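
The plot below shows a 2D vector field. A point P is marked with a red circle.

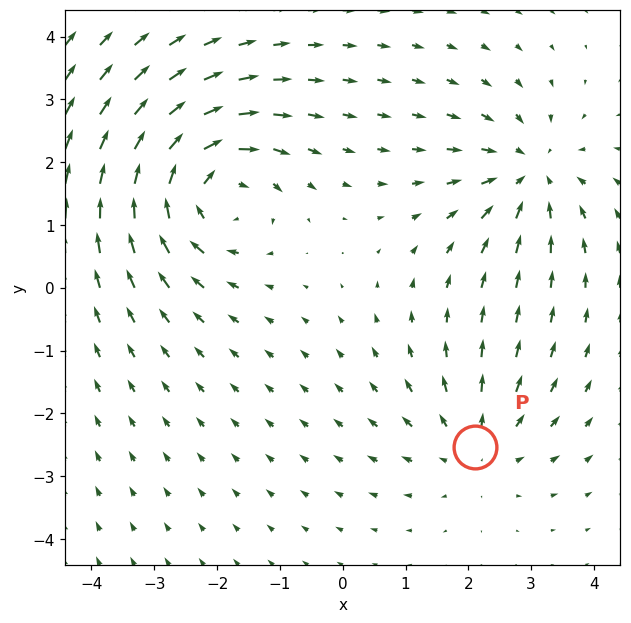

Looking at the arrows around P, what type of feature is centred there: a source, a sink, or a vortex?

At P (2.1, -2.5) the arrows spread outward. Divergence about +3, curl ≈0 — positive divergence with near-zero curl is a source.

source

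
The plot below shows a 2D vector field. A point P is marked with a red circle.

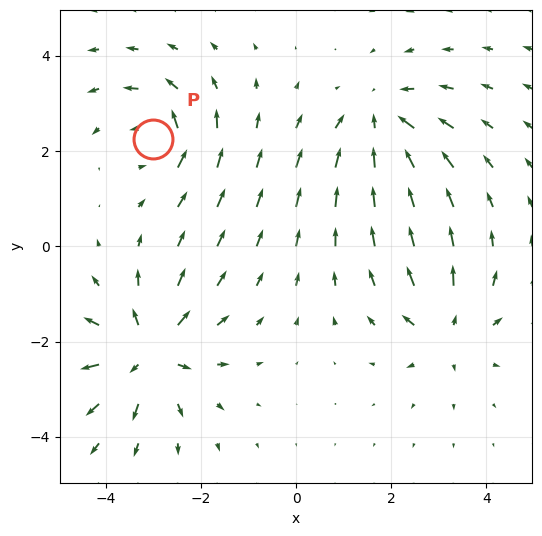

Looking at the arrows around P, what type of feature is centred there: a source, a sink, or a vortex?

At P (-3.0, 2.3) the arrows circulate counterclockwise. Divergence ≈0, curl about +5 — near-zero divergence with nonzero curl is a vortex.

vortex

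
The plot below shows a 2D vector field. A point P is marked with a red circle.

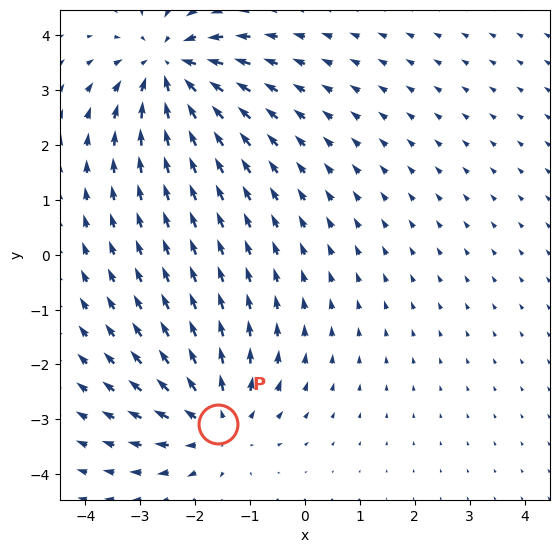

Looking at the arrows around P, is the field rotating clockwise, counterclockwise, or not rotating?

Near P at (-1.6, -3.1) the arrows show no circulation. The curl there is ≈0.

not rotating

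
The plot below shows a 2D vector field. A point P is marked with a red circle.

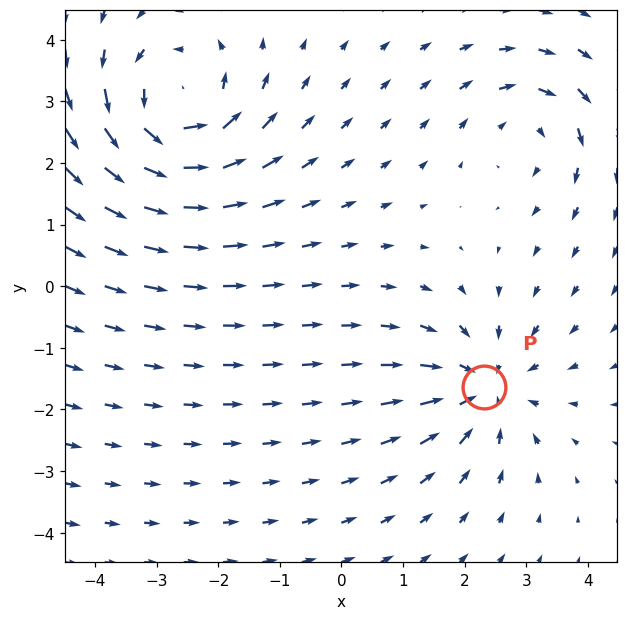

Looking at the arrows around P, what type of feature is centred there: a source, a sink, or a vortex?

At P (2.3, -1.6) the arrows converge inward. Divergence about -4, curl ≈0 — negative divergence with near-zero curl is a sink.

sink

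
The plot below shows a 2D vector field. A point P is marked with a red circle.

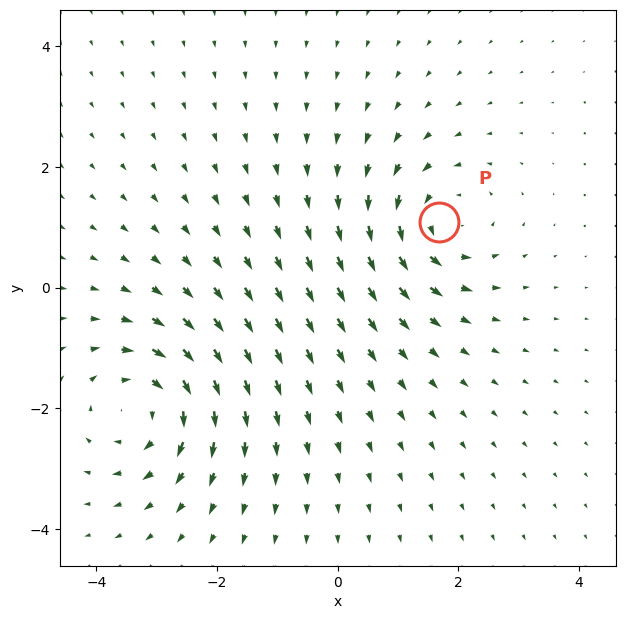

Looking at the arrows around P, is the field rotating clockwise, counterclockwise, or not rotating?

Near P at (1.7, 1.1) the arrows circulate counterclockwise. The curl (z-component) there is about +4; positive curl means counterclockwise rotation.

counterclockwise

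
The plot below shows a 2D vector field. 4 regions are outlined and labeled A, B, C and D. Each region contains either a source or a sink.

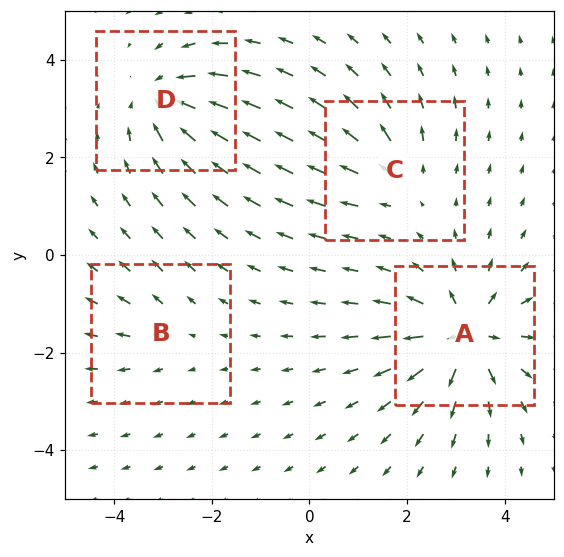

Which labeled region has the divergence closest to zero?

Divergence at each region's feature centre — A: about +7, B: about +2, C: about +4, D: about -5. Region B is closest to zero.

B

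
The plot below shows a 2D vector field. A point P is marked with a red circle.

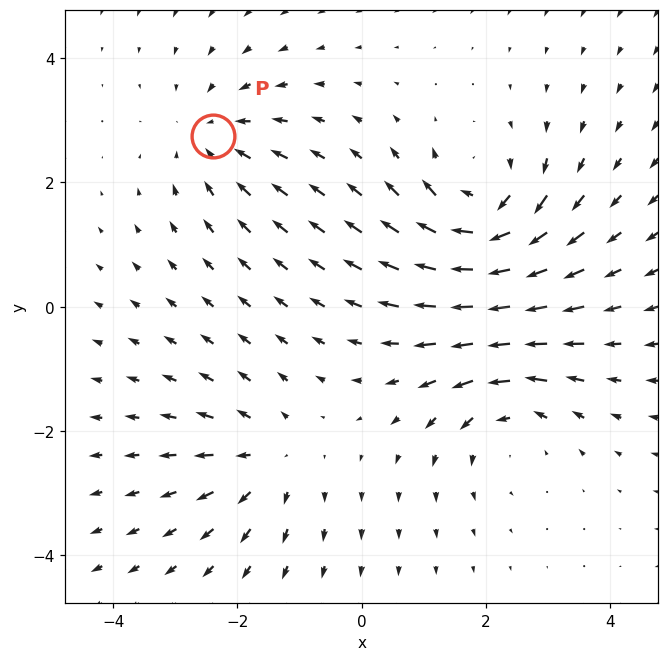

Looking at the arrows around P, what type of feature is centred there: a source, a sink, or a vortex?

At P (-2.4, 2.8) the arrows converge inward. Divergence about -3, curl ≈0 — negative divergence with near-zero curl is a sink.

sink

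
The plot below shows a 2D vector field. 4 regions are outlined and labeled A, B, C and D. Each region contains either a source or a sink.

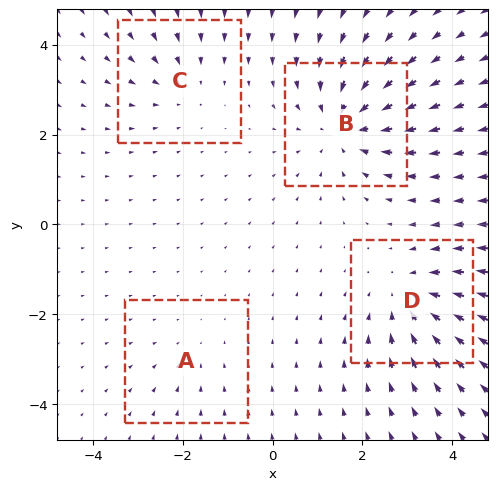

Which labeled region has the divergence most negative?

B

Divergence at each region's feature centre — A: about -2, B: about -6, C: about -3, D: about -5. Region B is most negative.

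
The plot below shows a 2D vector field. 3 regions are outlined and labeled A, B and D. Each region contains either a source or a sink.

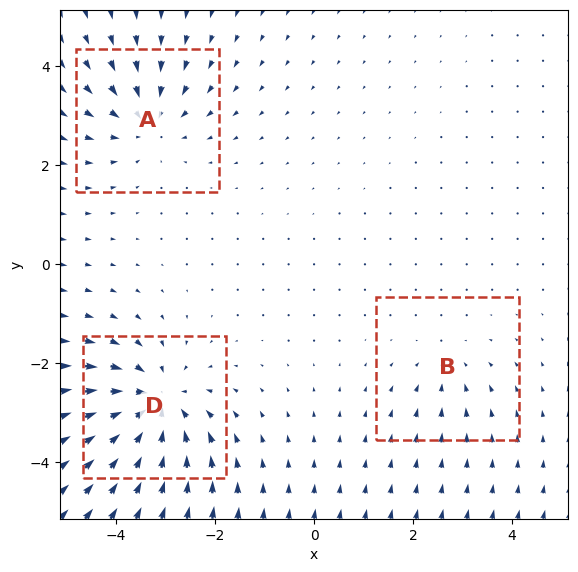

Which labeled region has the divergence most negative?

D

Divergence at each region's feature centre — A: about -4, B: about -2, D: about -5. Region D is most negative.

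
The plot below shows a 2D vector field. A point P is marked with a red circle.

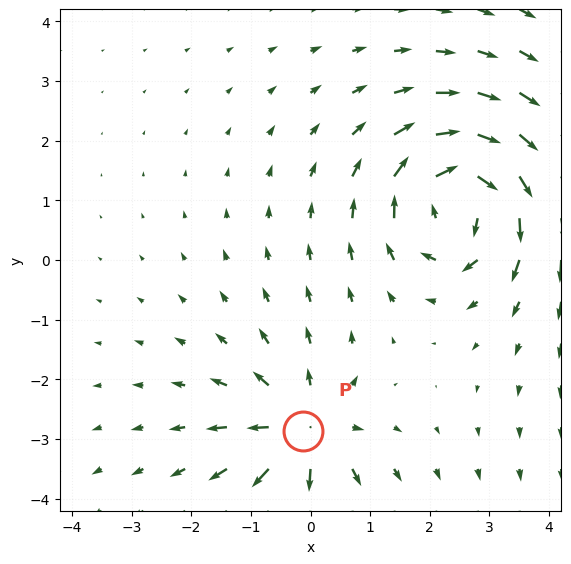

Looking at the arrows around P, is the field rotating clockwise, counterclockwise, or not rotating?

Near P at (-0.1, -2.9) the arrows show no circulation. The curl there is ≈0.

not rotating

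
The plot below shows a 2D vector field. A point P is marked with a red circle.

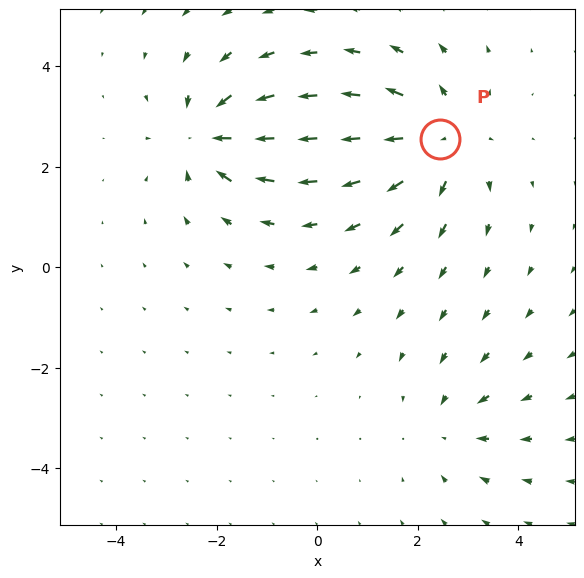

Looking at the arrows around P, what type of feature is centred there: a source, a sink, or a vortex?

At P (2.4, 2.5) the arrows spread outward. Divergence about +4, curl ≈0 — positive divergence with near-zero curl is a source.

source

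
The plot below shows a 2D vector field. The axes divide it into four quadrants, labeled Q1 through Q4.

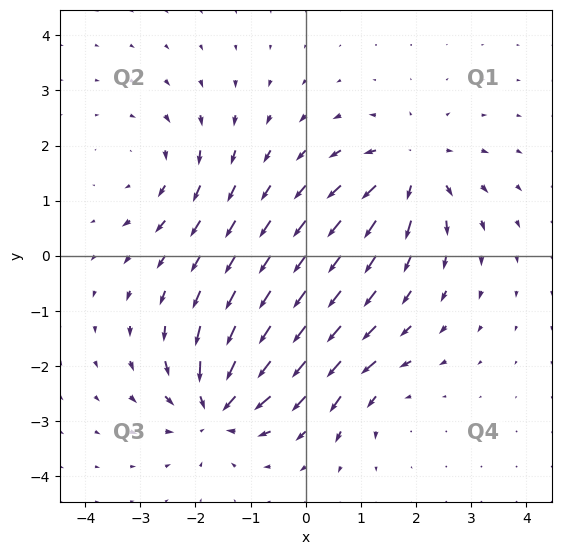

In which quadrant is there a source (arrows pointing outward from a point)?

The source sits at approximately (1.9, 1.6), which lies in quadrant Q1. The divergence there is about +6, positive as expected for a source.

Q1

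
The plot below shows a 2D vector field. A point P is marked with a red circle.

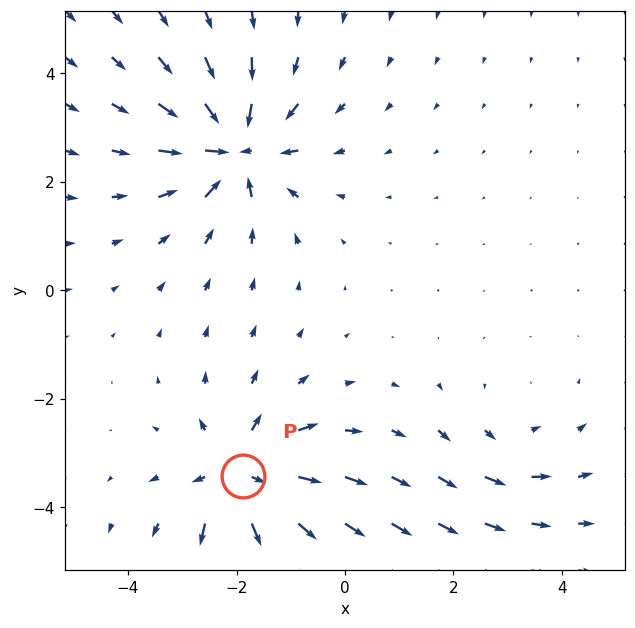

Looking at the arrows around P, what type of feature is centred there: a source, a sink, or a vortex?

source

At P (-1.9, -3.4) the arrows spread outward. Divergence about +6, curl ≈0 — positive divergence with near-zero curl is a source.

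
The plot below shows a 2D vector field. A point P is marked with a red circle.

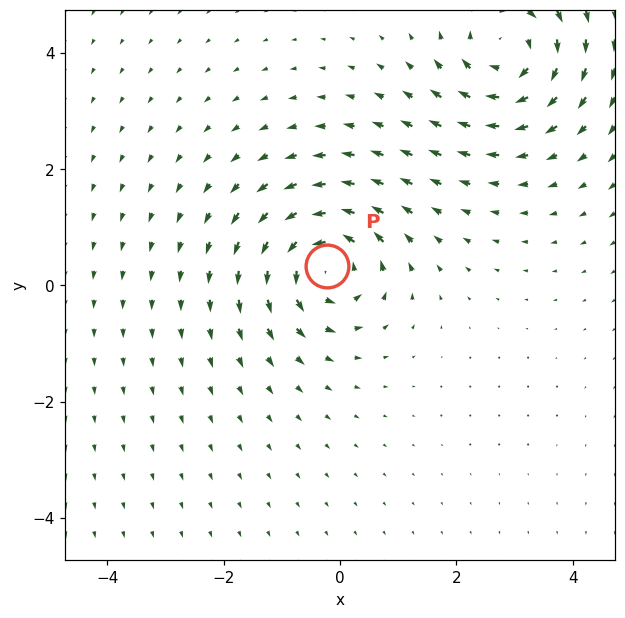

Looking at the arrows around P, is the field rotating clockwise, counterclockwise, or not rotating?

Near P at (-0.2, 0.3) the arrows circulate counterclockwise. The curl (z-component) there is about +6; positive curl means counterclockwise rotation.

counterclockwise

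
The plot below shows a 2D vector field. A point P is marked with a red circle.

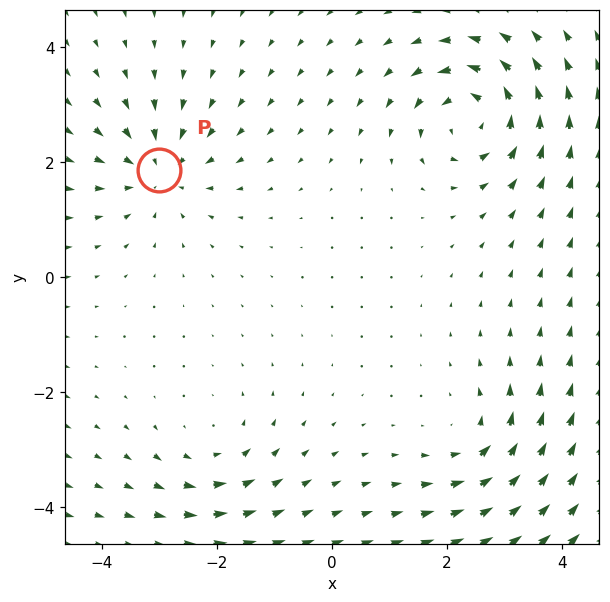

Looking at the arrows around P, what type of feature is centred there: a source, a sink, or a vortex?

At P (-3.0, 1.9) the arrows converge inward. Divergence about -5, curl ≈0 — negative divergence with near-zero curl is a sink.

sink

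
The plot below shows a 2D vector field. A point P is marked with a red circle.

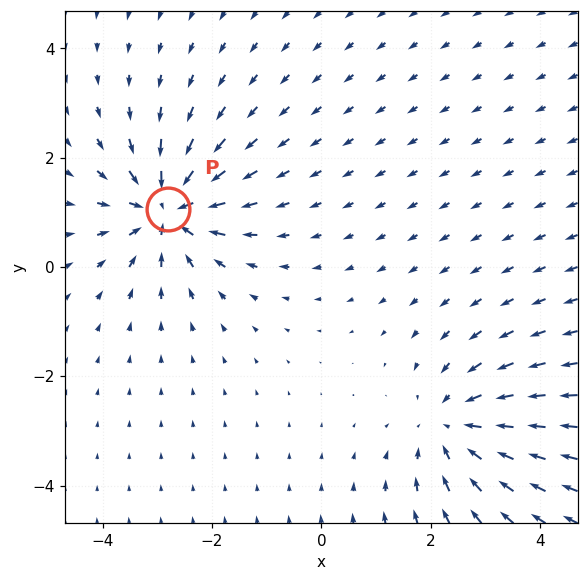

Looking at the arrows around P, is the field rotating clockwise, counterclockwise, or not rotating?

Near P at (-2.8, 1.1) the arrows show no circulation. The curl there is ≈0.

not rotating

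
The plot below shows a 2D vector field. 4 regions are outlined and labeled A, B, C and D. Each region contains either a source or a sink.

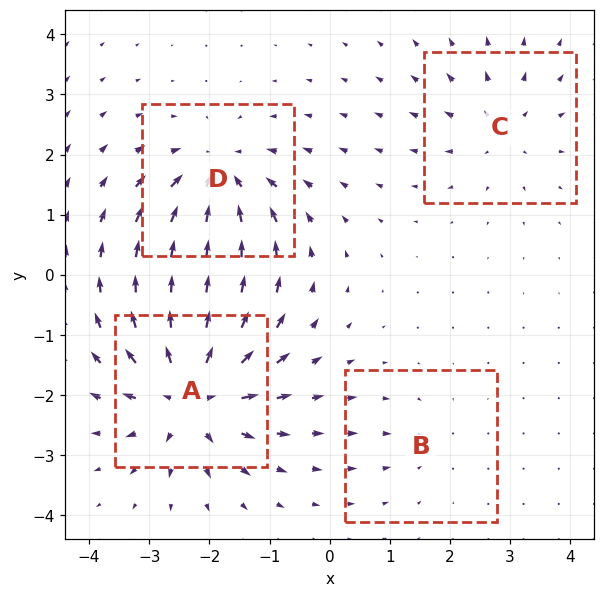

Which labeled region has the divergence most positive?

Divergence at each region's feature centre — A: about +8, B: about -2, C: about +4, D: about -6. Region A is most positive.

A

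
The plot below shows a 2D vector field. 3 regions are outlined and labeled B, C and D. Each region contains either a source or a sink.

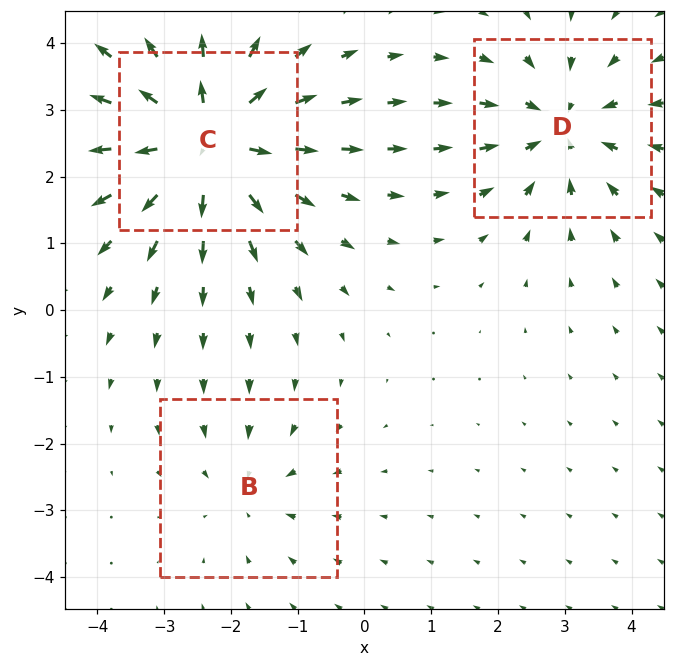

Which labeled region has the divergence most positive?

C

Divergence at each region's feature centre — B: about -2, C: about +5, D: about -3. Region C is most positive.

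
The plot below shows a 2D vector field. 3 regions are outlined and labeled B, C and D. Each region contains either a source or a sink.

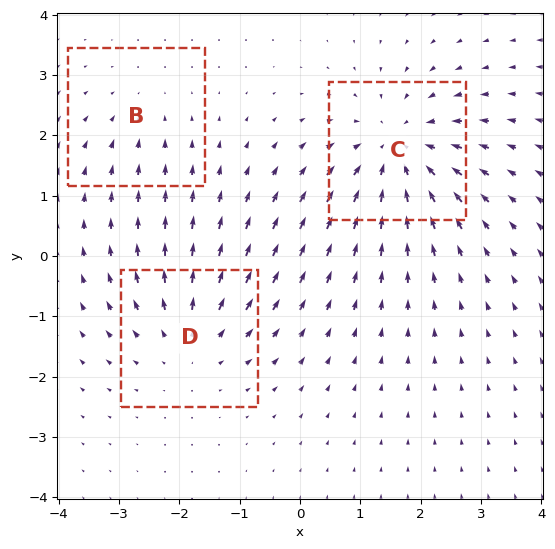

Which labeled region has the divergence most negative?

C

Divergence at each region's feature centre — B: about -2, C: about -4, D: about +3. Region C is most negative.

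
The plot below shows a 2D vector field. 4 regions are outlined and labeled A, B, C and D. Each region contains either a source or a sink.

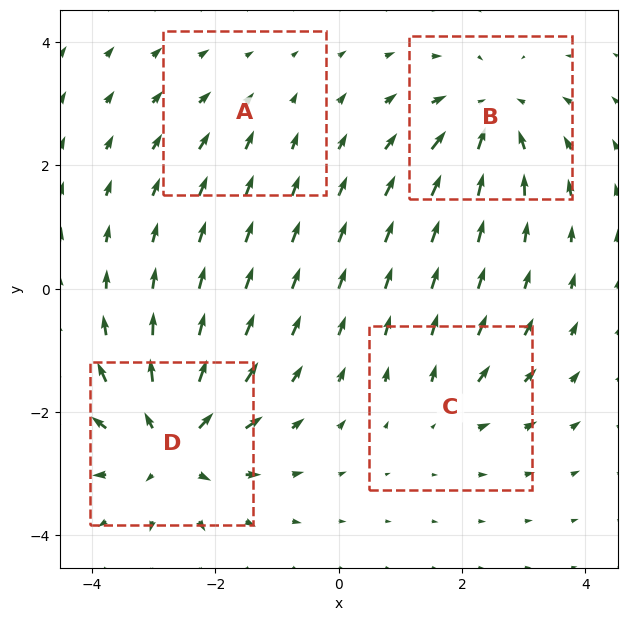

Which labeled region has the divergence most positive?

Divergence at each region's feature centre — A: about -2, B: about -5, C: about +3, D: about +7. Region D is most positive.

D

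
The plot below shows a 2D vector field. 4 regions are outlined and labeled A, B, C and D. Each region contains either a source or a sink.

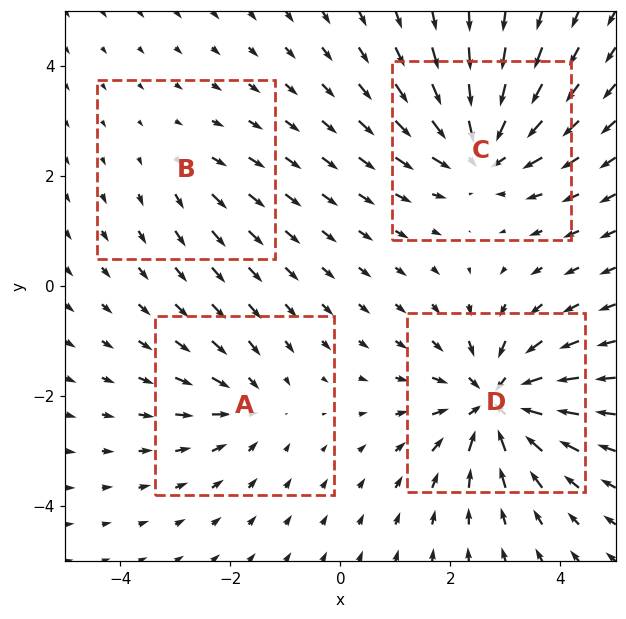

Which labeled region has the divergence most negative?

Divergence at each region's feature centre — A: about -3, B: about +2, C: about -6, D: about -7. Region D is most negative.

D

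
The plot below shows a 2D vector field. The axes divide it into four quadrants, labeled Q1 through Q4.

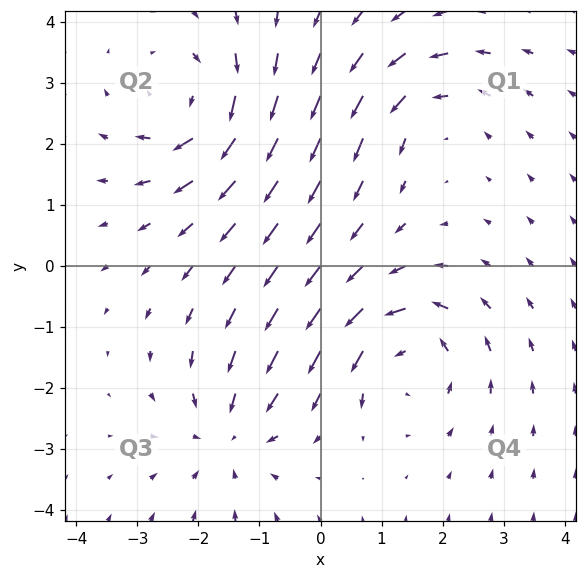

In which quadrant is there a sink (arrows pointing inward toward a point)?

The sink sits at approximately (-1.5, -2.8), which lies in quadrant Q3. The divergence there is about -3, negative as expected for a sink.

Q3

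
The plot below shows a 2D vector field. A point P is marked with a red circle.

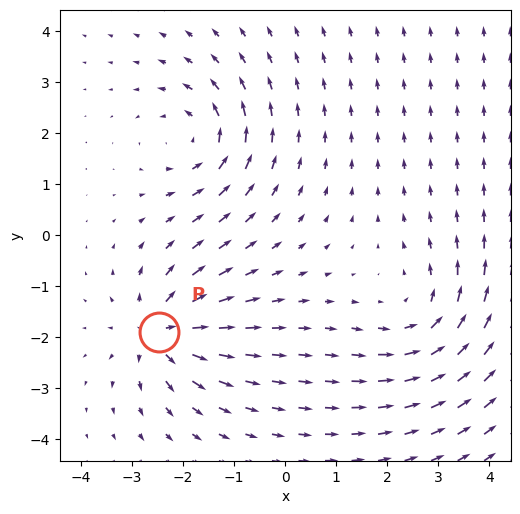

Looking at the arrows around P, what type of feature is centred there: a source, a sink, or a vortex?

source

At P (-2.5, -1.9) the arrows spread outward. Divergence about +6, curl ≈0 — positive divergence with near-zero curl is a source.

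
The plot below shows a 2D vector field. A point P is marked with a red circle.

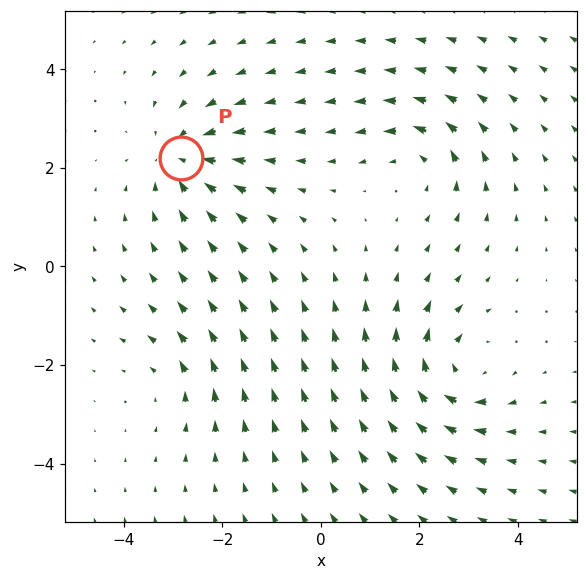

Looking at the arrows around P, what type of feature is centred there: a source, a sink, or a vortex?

At P (-2.8, 2.2) the arrows converge inward. Divergence about -4, curl ≈0 — negative divergence with near-zero curl is a sink.

sink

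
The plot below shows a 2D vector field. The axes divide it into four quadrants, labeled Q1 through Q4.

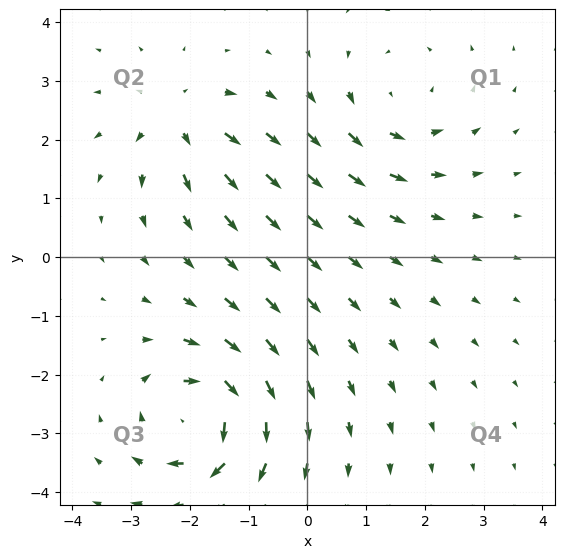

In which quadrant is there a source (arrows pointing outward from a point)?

The source sits at approximately (-2.2, 2.3), which lies in quadrant Q2. The divergence there is about +4, positive as expected for a source.

Q2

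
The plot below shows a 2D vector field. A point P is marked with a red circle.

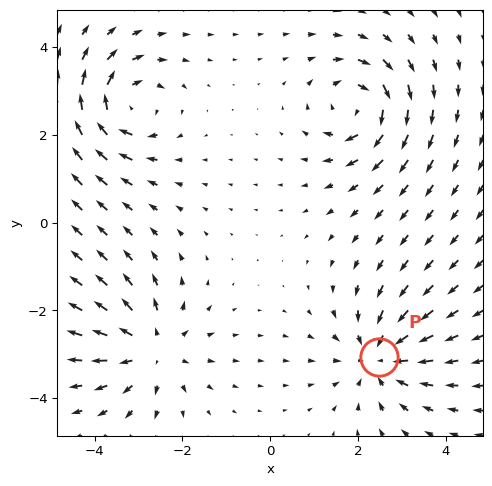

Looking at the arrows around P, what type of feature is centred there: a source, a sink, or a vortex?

At P (2.5, -3.1) the arrows converge inward. Divergence about -4, curl ≈0 — negative divergence with near-zero curl is a sink.

sink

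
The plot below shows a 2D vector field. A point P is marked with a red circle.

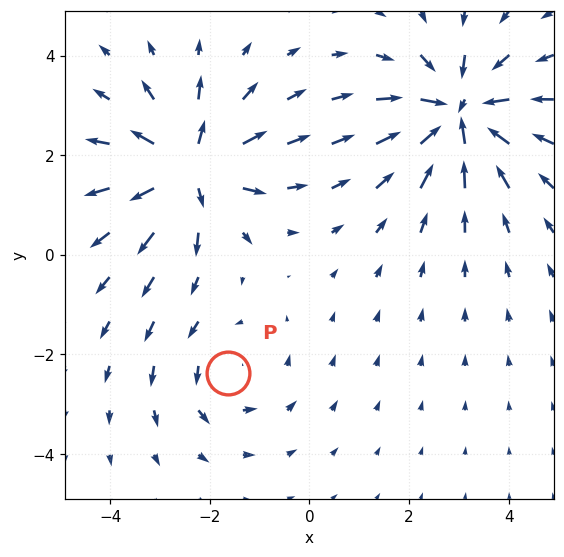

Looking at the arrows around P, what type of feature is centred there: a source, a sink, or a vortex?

At P (-1.6, -2.4) the arrows circulate counterclockwise. Divergence ≈0, curl about +3 — near-zero divergence with nonzero curl is a vortex.

vortex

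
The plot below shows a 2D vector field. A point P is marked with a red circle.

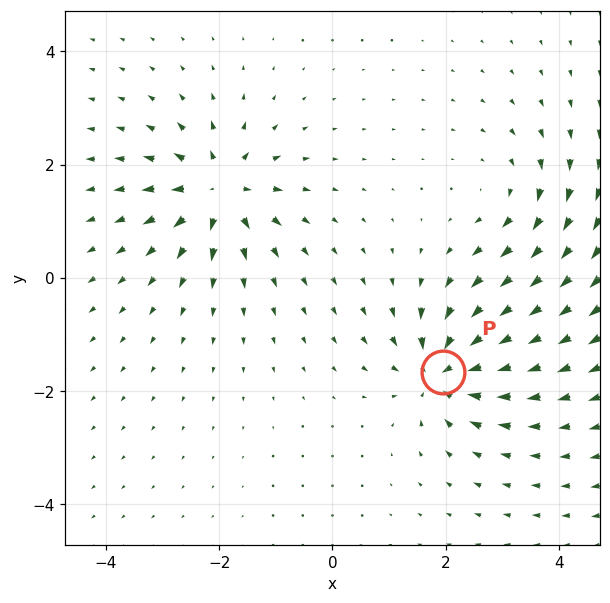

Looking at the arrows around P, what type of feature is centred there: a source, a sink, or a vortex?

sink

At P (2.0, -1.7) the arrows converge inward. Divergence about -5, curl ≈0 — negative divergence with near-zero curl is a sink.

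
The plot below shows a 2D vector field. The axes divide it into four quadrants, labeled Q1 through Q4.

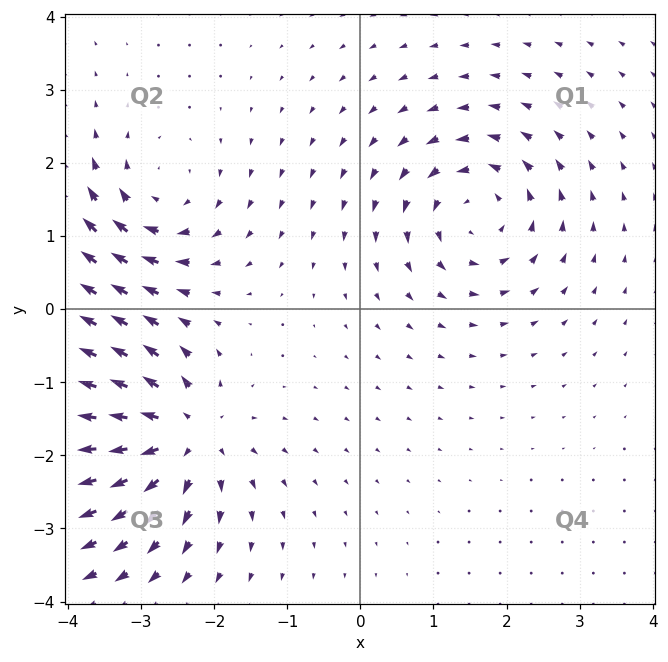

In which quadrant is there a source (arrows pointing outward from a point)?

Q3

The source sits at approximately (-2.4, -1.7), which lies in quadrant Q3. The divergence there is about +7, positive as expected for a source.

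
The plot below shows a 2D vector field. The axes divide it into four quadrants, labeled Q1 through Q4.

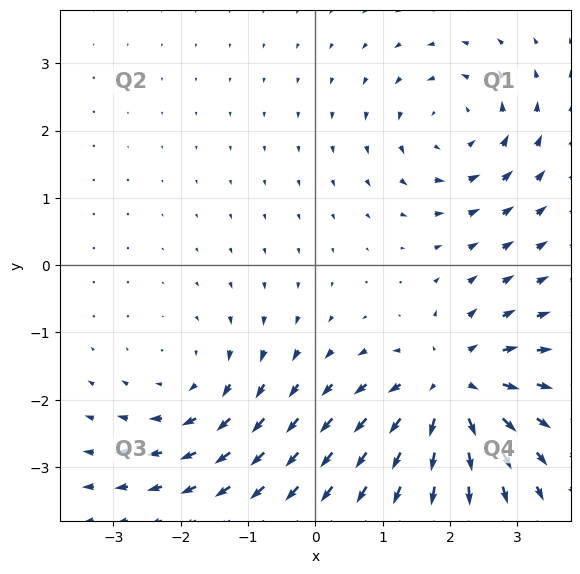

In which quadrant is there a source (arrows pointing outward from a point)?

Q4

The source sits at approximately (2.0, -1.8), which lies in quadrant Q4. The divergence there is about +5, positive as expected for a source.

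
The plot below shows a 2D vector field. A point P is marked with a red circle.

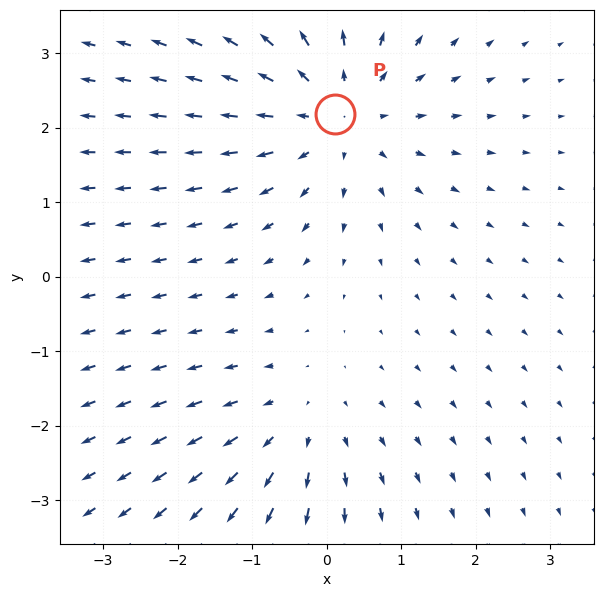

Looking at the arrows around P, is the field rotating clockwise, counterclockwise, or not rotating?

not rotating

Near P at (0.1, 2.2) the arrows show no circulation. The curl there is ≈0.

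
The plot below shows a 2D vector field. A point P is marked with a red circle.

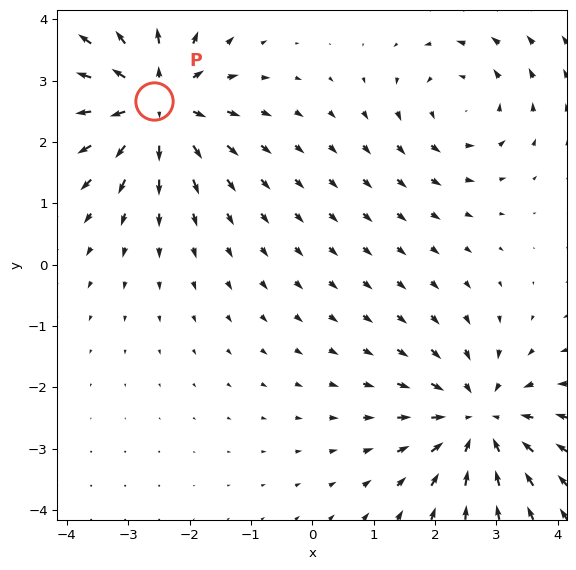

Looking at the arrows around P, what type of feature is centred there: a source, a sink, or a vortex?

At P (-2.6, 2.7) the arrows spread outward. Divergence about +6, curl ≈0 — positive divergence with near-zero curl is a source.

source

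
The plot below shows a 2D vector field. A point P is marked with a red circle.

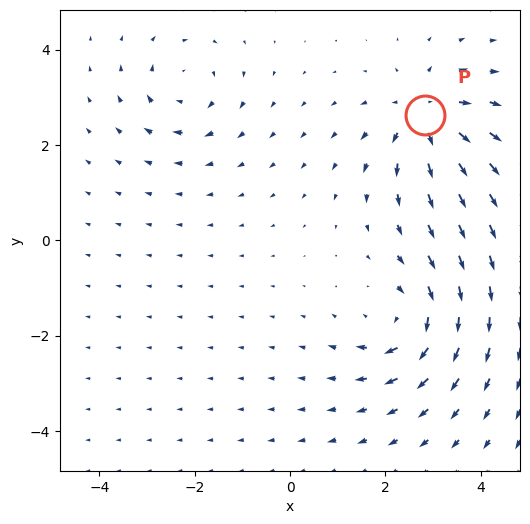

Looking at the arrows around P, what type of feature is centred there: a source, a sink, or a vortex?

At P (2.8, 2.6) the arrows spread outward. Divergence about +5, curl ≈0 — positive divergence with near-zero curl is a source.

source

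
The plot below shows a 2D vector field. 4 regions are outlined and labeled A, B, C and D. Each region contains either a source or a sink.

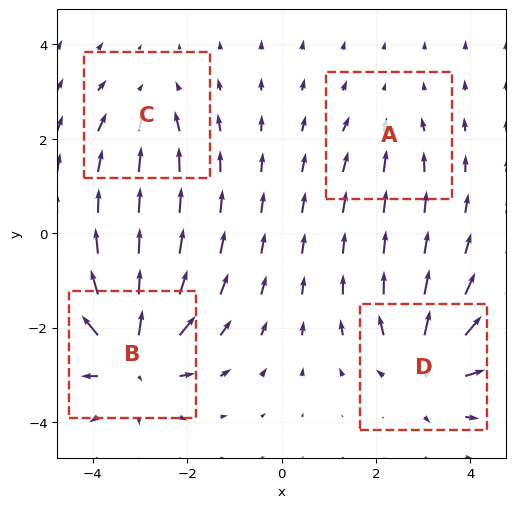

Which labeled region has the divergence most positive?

Divergence at each region's feature centre — A: about -3, B: about +8, C: about -4, D: about +6. Region B is most positive.

B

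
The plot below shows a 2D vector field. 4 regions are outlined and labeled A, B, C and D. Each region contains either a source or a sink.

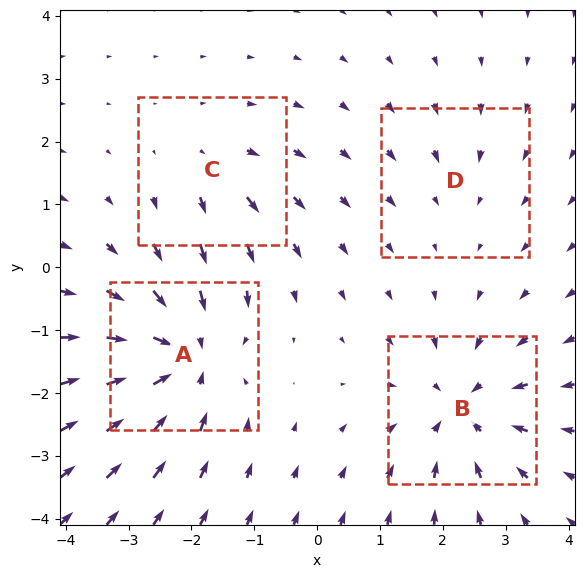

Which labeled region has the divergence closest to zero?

D

Divergence at each region's feature centre — A: about -7, B: about -5, C: about +3, D: about -2. Region D is closest to zero.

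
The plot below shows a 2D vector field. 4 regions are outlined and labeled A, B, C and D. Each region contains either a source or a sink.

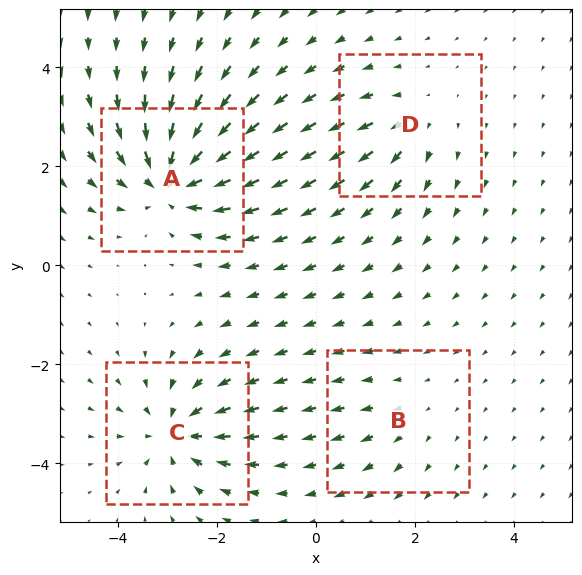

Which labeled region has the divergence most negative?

Divergence at each region's feature centre — A: about -8, B: about +2, C: about -6, D: about +4. Region A is most negative.

A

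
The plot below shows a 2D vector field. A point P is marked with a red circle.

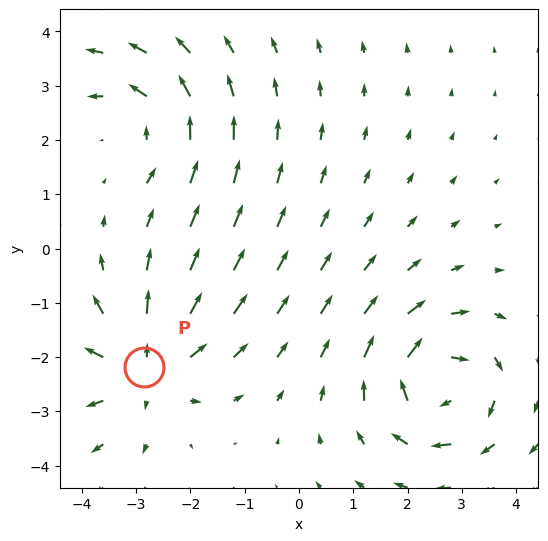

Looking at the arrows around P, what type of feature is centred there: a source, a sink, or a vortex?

source

At P (-2.8, -2.2) the arrows spread outward. Divergence about +5, curl ≈0 — positive divergence with near-zero curl is a source.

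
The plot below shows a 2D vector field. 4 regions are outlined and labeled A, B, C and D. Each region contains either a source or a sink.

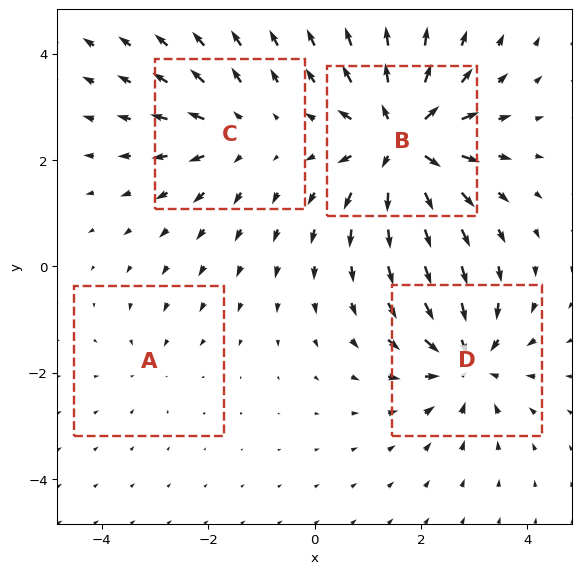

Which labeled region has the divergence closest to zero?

Divergence at each region's feature centre — A: about -2, B: about +8, C: about +4, D: about -6. Region A is closest to zero.

A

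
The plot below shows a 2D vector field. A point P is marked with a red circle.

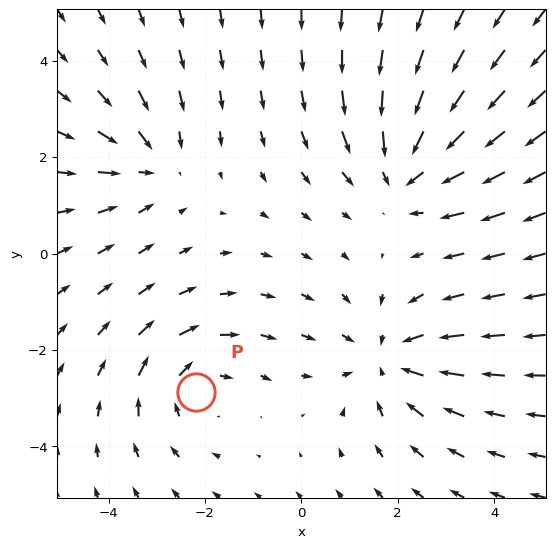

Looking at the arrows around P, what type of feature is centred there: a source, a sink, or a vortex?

At P (-2.2, -2.9) the arrows circulate clockwise. Divergence ≈0, curl about -3 — near-zero divergence with nonzero curl is a vortex.

vortex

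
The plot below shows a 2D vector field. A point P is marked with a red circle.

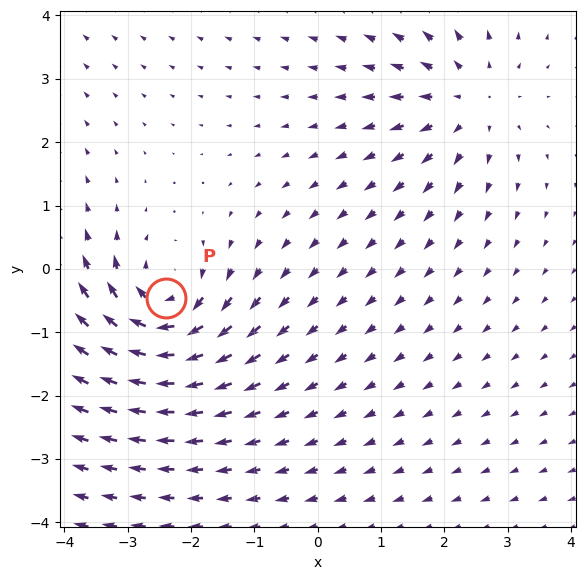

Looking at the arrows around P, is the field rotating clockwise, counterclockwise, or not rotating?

clockwise

Near P at (-2.4, -0.5) the arrows circulate clockwise. The curl (z-component) there is about -5; negative curl means clockwise rotation.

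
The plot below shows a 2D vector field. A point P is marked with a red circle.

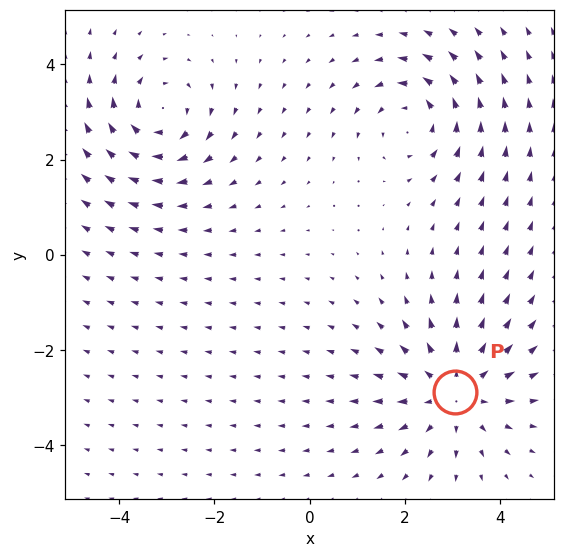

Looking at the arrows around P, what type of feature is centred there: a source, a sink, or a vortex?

source

At P (3.1, -2.9) the arrows spread outward. Divergence about +4, curl ≈0 — positive divergence with near-zero curl is a source.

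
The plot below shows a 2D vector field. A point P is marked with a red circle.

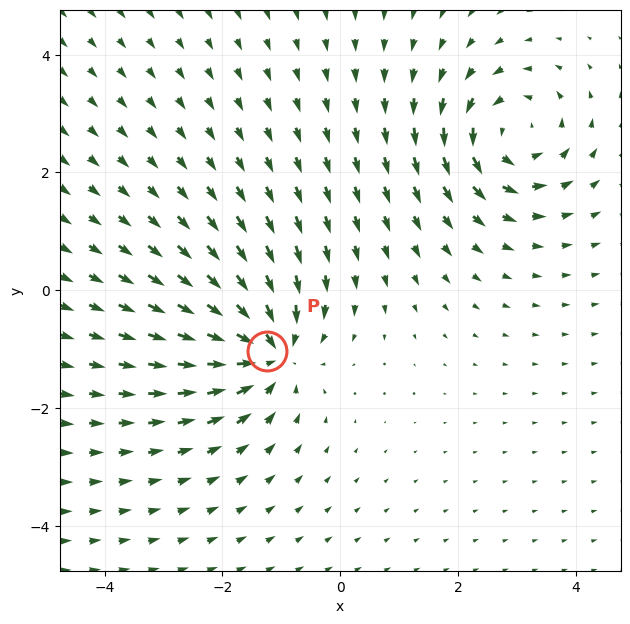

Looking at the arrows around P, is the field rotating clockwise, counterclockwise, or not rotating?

Near P at (-1.2, -1.0) the arrows show no circulation. The curl there is ≈0.

not rotating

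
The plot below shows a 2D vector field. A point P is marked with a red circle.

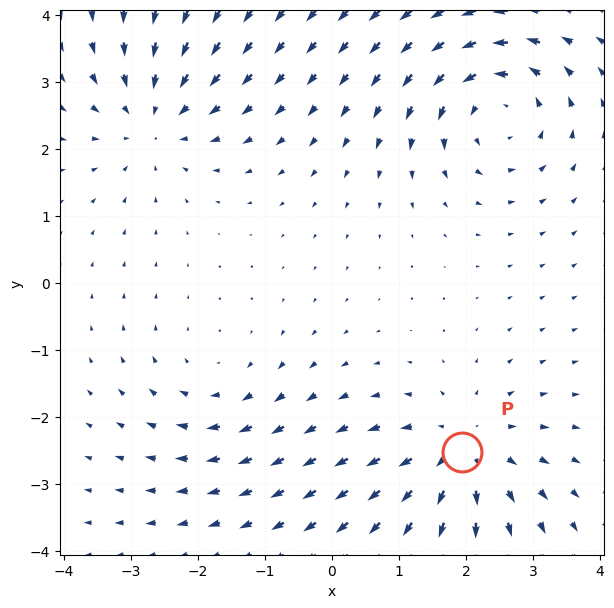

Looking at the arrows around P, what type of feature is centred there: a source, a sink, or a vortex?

At P (1.9, -2.5) the arrows spread outward. Divergence about +5, curl ≈0 — positive divergence with near-zero curl is a source.

source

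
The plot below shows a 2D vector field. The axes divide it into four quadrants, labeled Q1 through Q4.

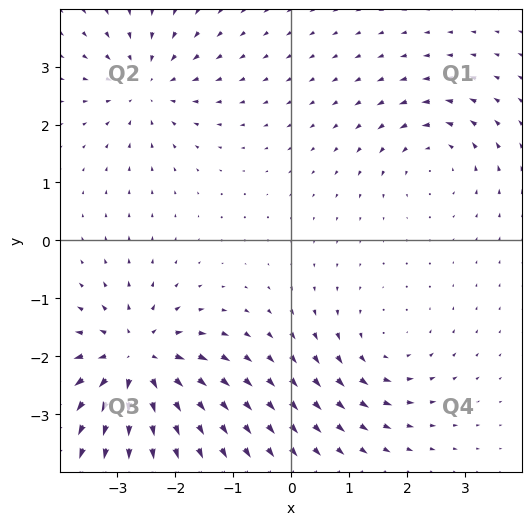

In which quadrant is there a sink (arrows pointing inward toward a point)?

Q2

The sink sits at approximately (-2.5, 2.7), which lies in quadrant Q2. The divergence there is about -4, negative as expected for a sink.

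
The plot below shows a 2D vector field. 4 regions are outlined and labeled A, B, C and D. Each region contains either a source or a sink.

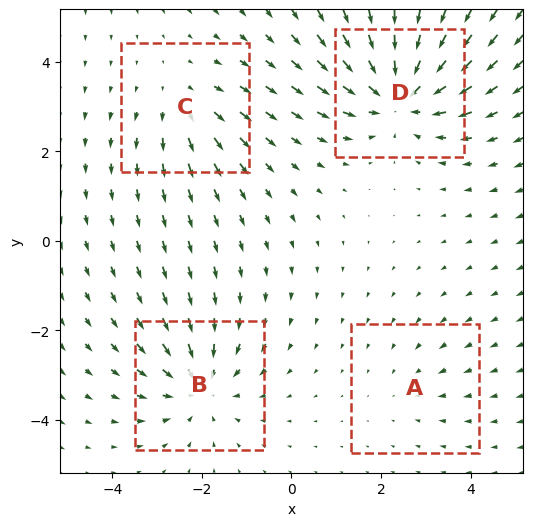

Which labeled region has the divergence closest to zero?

Divergence at each region's feature centre — A: about -2, B: about -4, C: about +3, D: about -6. Region A is closest to zero.

A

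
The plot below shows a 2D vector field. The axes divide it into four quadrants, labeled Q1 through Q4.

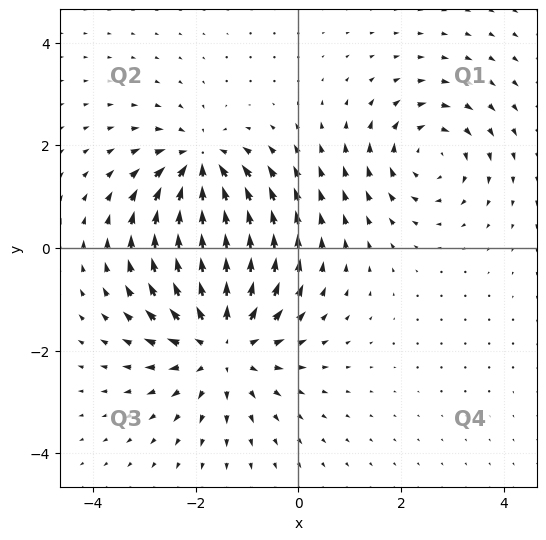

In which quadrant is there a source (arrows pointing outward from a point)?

The source sits at approximately (-1.5, -1.8), which lies in quadrant Q3. The divergence there is about +4, positive as expected for a source.

Q3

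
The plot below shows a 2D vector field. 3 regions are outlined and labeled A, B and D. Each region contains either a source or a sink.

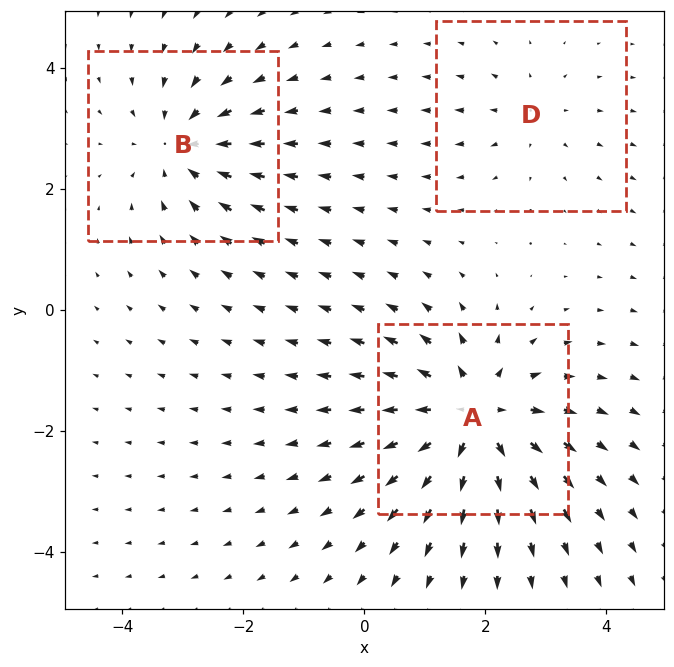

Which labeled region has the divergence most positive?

A

Divergence at each region's feature centre — A: about +5, B: about -3, D: about +2. Region A is most positive.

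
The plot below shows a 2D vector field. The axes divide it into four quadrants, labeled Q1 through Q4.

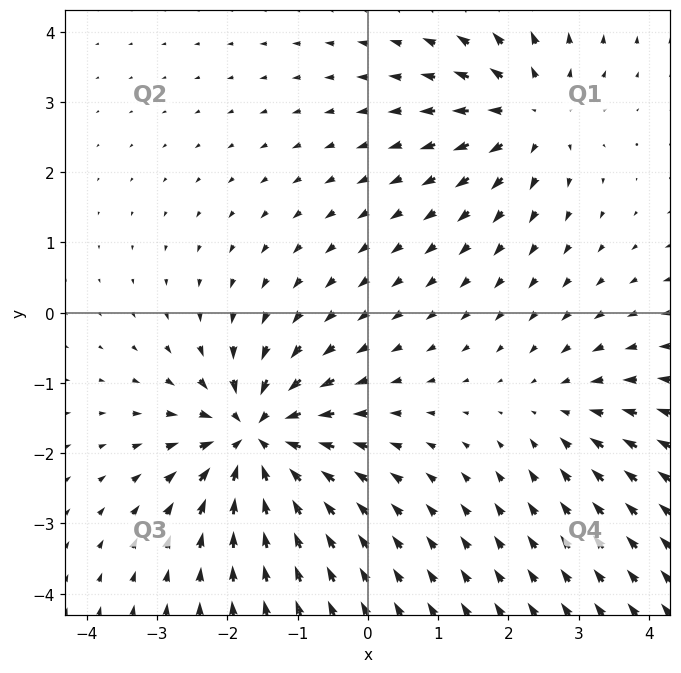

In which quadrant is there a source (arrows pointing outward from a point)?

The source sits at approximately (2.3, 2.8), which lies in quadrant Q1. The divergence there is about +4, positive as expected for a source.

Q1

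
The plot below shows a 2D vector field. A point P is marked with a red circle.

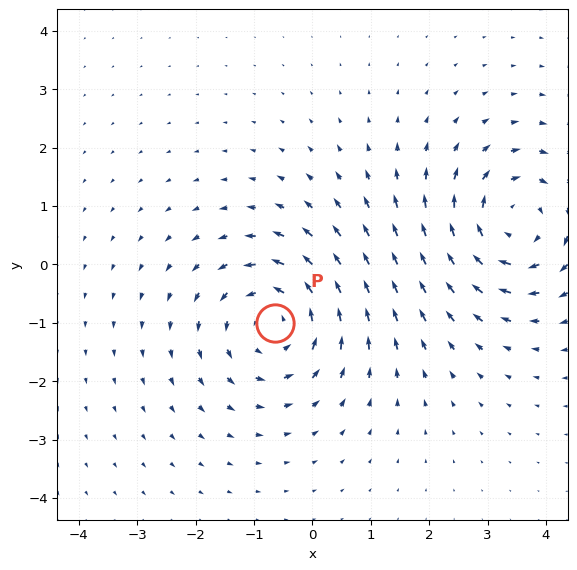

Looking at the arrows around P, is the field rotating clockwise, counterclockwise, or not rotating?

Near P at (-0.6, -1.0) the arrows circulate counterclockwise. The curl (z-component) there is about +5; positive curl means counterclockwise rotation.

counterclockwise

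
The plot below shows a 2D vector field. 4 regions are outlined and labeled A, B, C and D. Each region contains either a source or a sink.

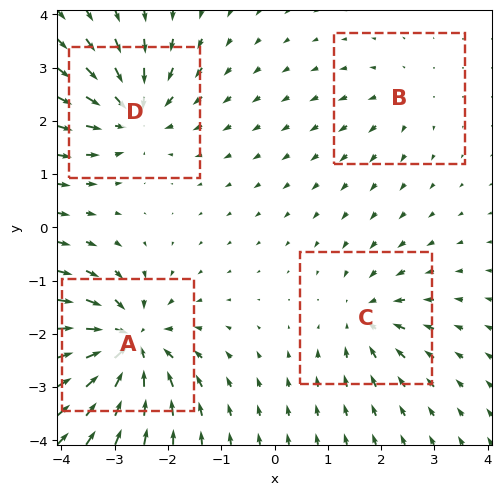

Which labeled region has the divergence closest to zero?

Divergence at each region's feature centre — A: about -8, B: about +3, C: about -4, D: about -6. Region B is closest to zero.

B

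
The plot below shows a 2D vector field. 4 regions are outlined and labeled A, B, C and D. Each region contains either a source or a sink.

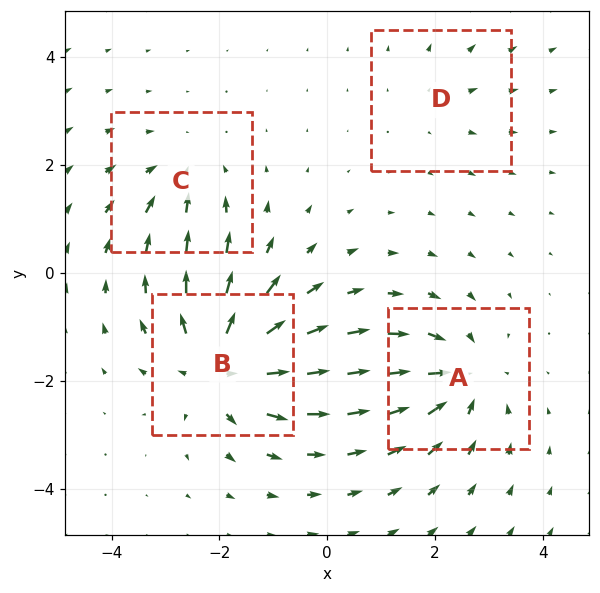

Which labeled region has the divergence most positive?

B

Divergence at each region's feature centre — A: about -5, B: about +7, C: about -4, D: about +2. Region B is most positive.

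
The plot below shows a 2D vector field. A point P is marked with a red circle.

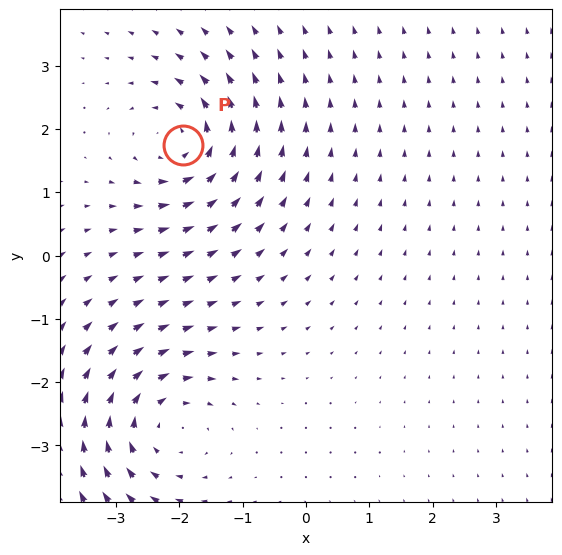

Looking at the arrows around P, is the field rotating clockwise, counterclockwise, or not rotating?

Near P at (-1.9, 1.7) the arrows circulate counterclockwise. The curl (z-component) there is about +5; positive curl means counterclockwise rotation.

counterclockwise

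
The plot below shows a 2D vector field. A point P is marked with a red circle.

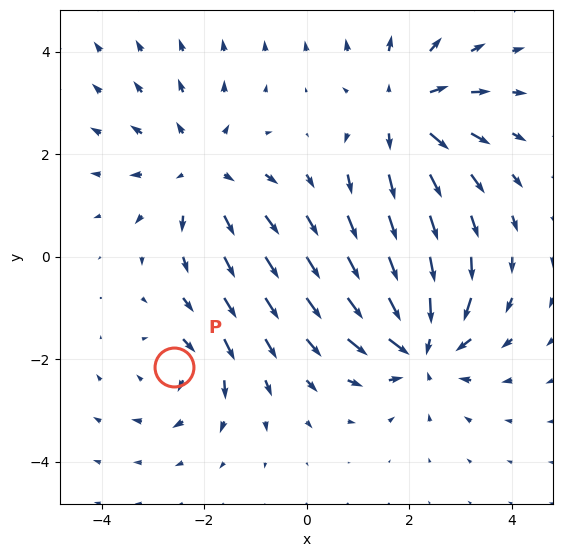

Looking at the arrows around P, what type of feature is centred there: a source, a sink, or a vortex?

At P (-2.6, -2.2) the arrows circulate clockwise. Divergence ≈0, curl about -4 — near-zero divergence with nonzero curl is a vortex.

vortex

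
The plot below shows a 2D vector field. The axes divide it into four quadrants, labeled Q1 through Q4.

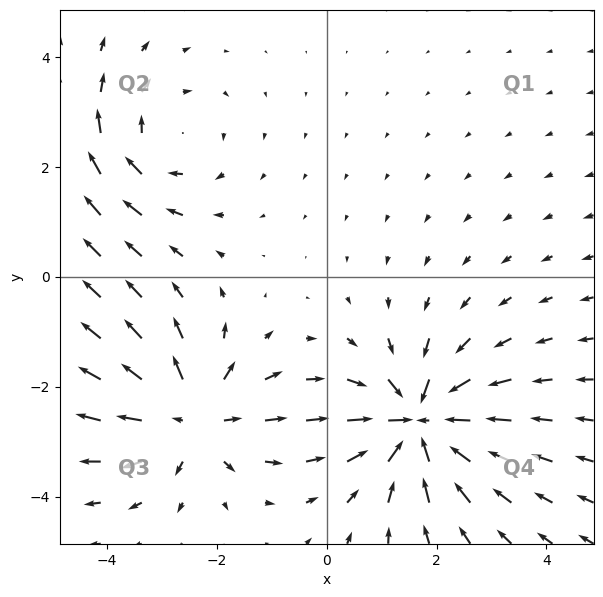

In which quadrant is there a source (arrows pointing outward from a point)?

Q3

The source sits at approximately (-2.5, -2.6), which lies in quadrant Q3. The divergence there is about +4, positive as expected for a source.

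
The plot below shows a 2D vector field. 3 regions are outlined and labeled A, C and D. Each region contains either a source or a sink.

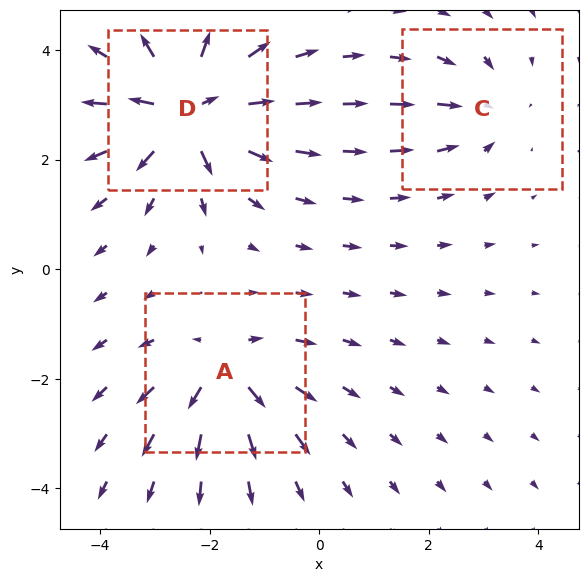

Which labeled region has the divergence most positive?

Divergence at each region's feature centre — A: about +4, C: about -3, D: about +6. Region D is most positive.

D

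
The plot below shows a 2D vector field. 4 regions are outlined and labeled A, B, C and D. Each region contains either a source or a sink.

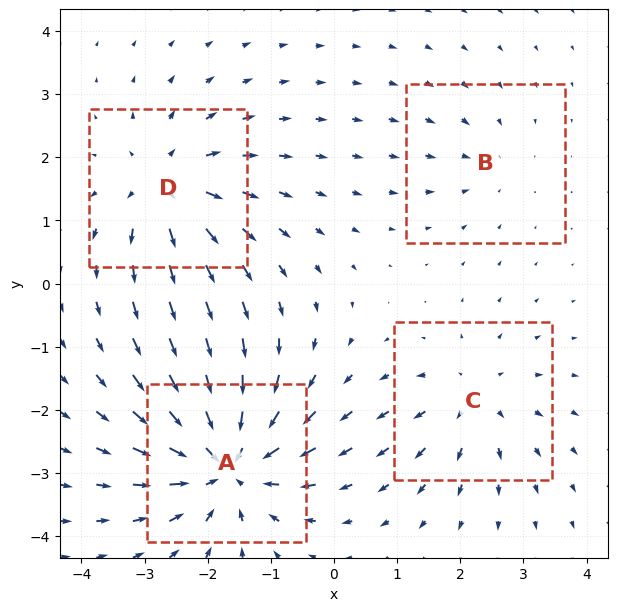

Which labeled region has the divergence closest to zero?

B

Divergence at each region's feature centre — A: about -8, B: about -2, C: about +4, D: about +5. Region B is closest to zero.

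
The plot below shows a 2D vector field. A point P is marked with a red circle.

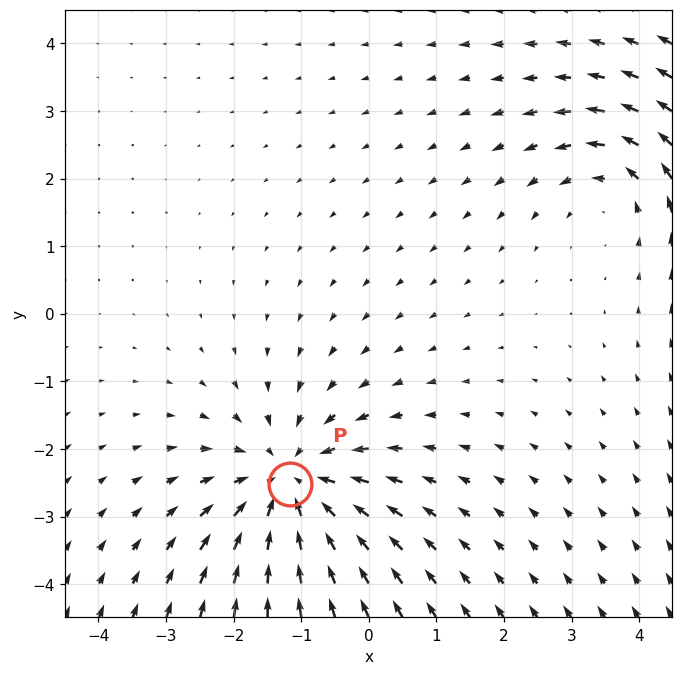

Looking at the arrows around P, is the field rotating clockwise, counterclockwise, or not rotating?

Near P at (-1.2, -2.5) the arrows show no circulation. The curl there is ≈0.

not rotating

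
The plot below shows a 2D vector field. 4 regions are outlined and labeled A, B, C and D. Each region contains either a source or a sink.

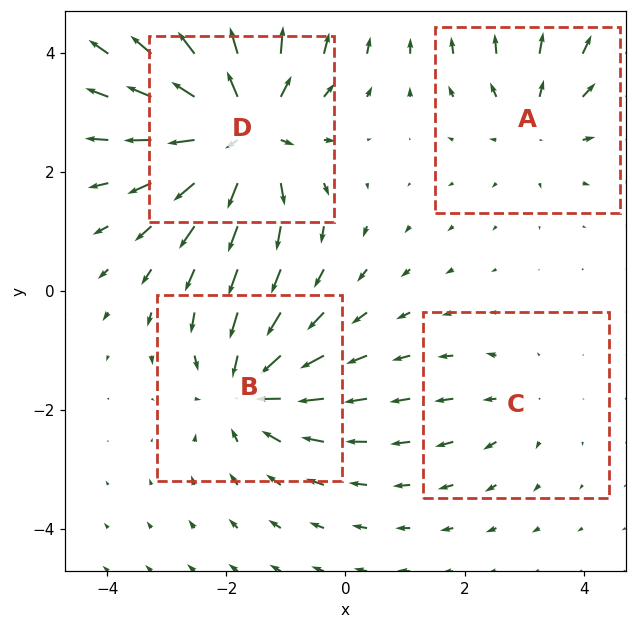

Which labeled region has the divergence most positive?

Divergence at each region's feature centre — A: about +3, B: about -5, C: about +2, D: about +7. Region D is most positive.

D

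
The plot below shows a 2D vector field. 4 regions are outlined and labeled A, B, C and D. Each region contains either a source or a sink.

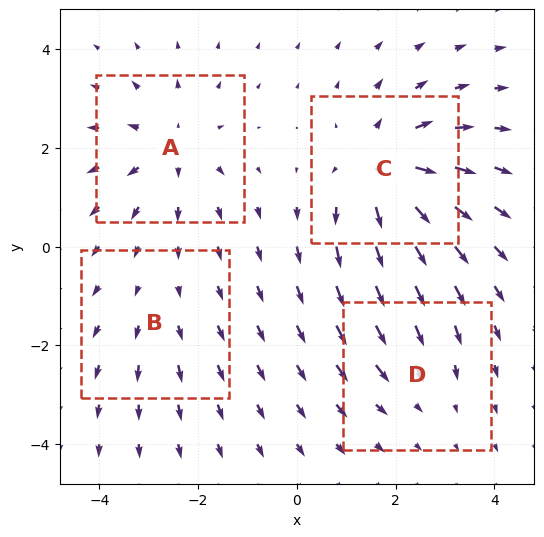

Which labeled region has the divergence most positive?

Divergence at each region's feature centre — A: about +5, B: about +2, C: about +6, D: about -3. Region C is most positive.

C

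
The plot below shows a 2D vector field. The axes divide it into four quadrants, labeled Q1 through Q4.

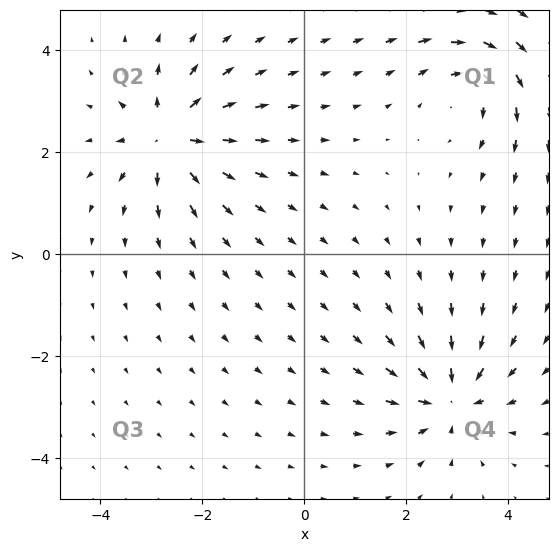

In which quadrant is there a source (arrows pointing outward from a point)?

Q2

The source sits at approximately (-2.6, 2.3), which lies in quadrant Q2. The divergence there is about +4, positive as expected for a source.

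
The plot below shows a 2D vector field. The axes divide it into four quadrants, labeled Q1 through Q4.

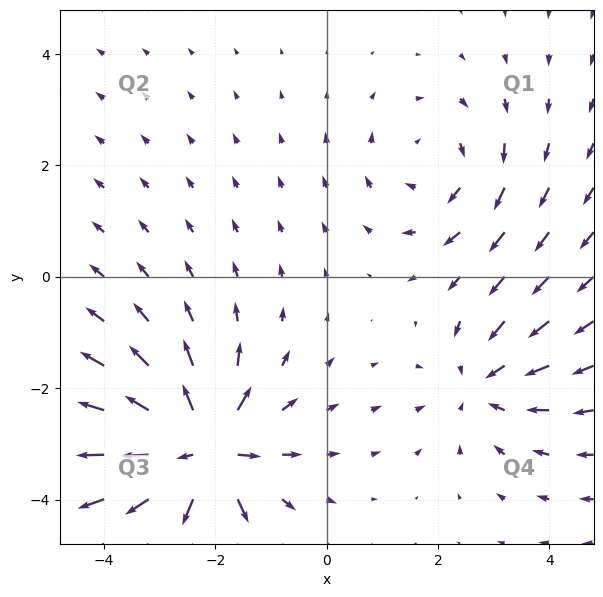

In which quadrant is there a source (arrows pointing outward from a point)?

Q3

The source sits at approximately (-2.3, -3.1), which lies in quadrant Q3. The divergence there is about +6, positive as expected for a source.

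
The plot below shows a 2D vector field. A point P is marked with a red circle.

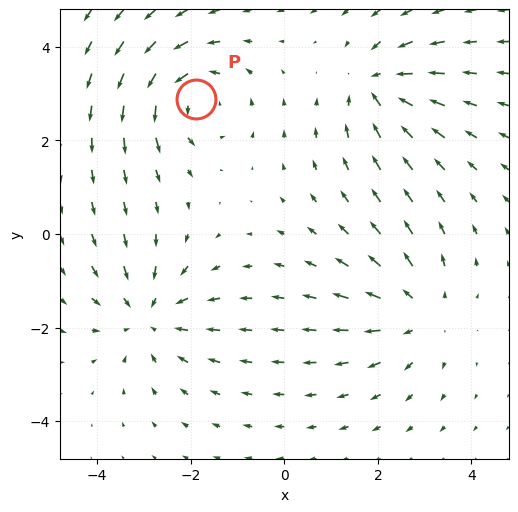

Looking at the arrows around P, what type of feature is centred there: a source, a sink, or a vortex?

vortex

At P (-1.9, 2.9) the arrows circulate counterclockwise. Divergence ≈0, curl about +3 — near-zero divergence with nonzero curl is a vortex.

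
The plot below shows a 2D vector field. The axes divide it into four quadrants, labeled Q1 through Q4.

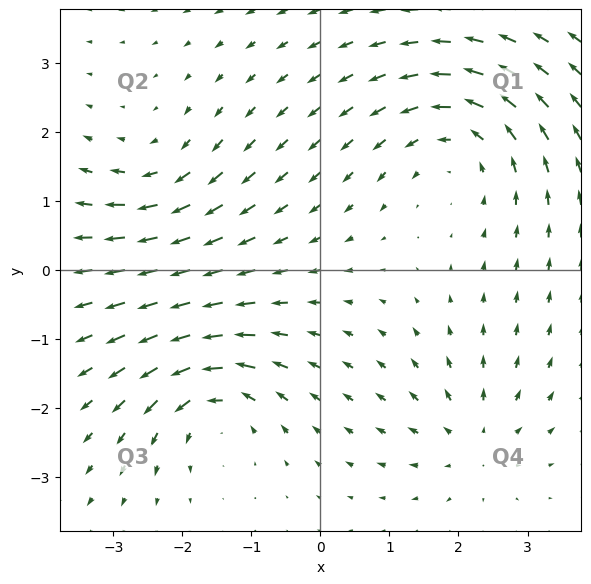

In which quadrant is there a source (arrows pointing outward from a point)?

The source sits at approximately (2.2, -2.5), which lies in quadrant Q4. The divergence there is about +3, positive as expected for a source.

Q4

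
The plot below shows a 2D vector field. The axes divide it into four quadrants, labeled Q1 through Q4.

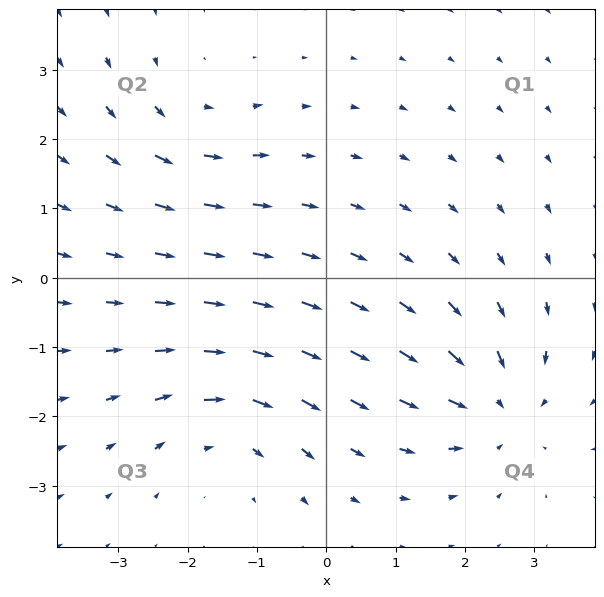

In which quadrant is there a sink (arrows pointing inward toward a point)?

Q4

The sink sits at approximately (2.5, -1.9), which lies in quadrant Q4. The divergence there is about -4, negative as expected for a sink.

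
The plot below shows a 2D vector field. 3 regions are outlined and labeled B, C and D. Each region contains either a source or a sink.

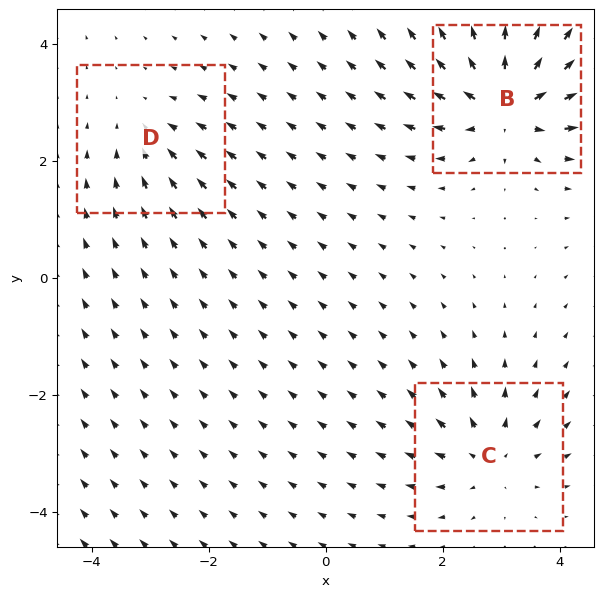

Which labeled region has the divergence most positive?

B

Divergence at each region's feature centre — B: about +6, C: about +4, D: about -2. Region B is most positive.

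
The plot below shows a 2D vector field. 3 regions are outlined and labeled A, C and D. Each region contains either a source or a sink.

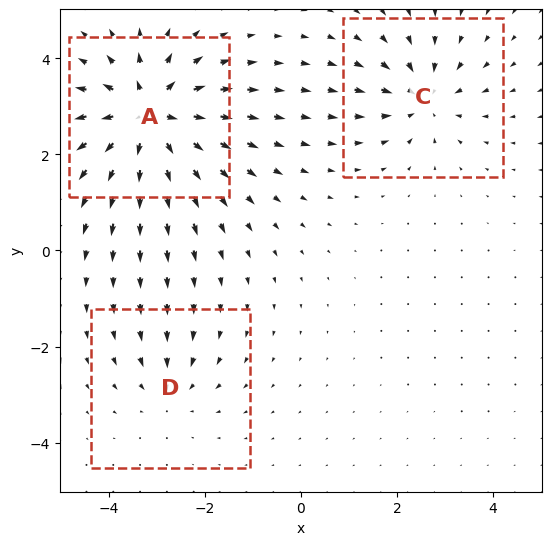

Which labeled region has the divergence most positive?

A

Divergence at each region's feature centre — A: about +6, C: about -3, D: about -2. Region A is most positive.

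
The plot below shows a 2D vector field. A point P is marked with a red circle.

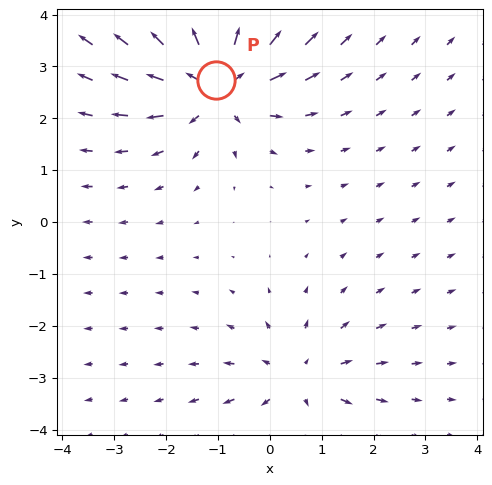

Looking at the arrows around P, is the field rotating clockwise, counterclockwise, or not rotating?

Near P at (-1.0, 2.7) the arrows show no circulation. The curl there is ≈0.

not rotating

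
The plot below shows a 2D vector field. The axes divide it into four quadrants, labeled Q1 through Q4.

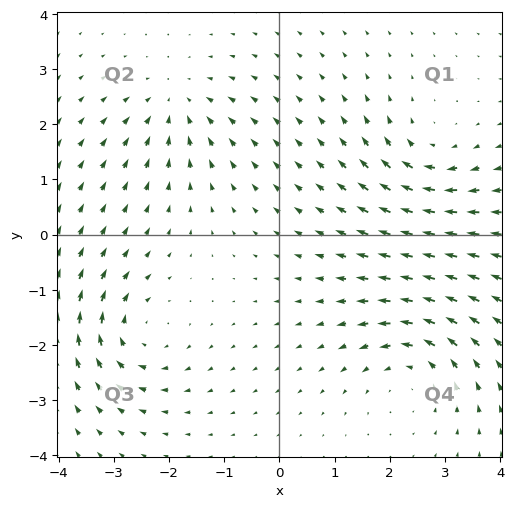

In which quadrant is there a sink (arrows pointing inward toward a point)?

The sink sits at approximately (-1.9, 2.3), which lies in quadrant Q2. The divergence there is about -3, negative as expected for a sink.

Q2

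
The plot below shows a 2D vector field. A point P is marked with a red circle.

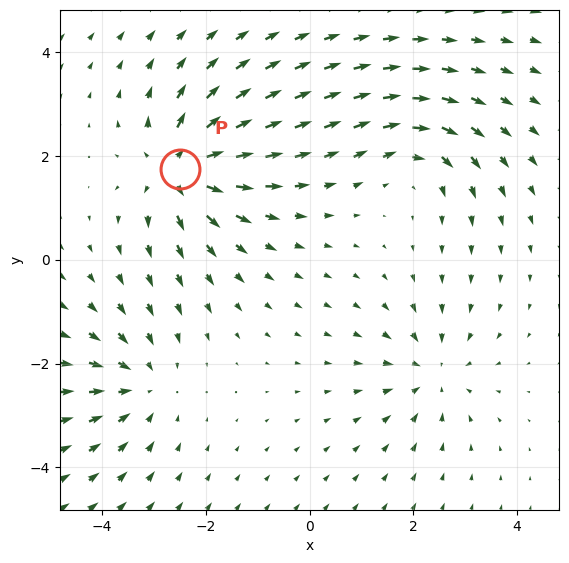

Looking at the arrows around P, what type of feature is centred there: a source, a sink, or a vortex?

source

At P (-2.5, 1.8) the arrows spread outward. Divergence about +5, curl ≈0 — positive divergence with near-zero curl is a source.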